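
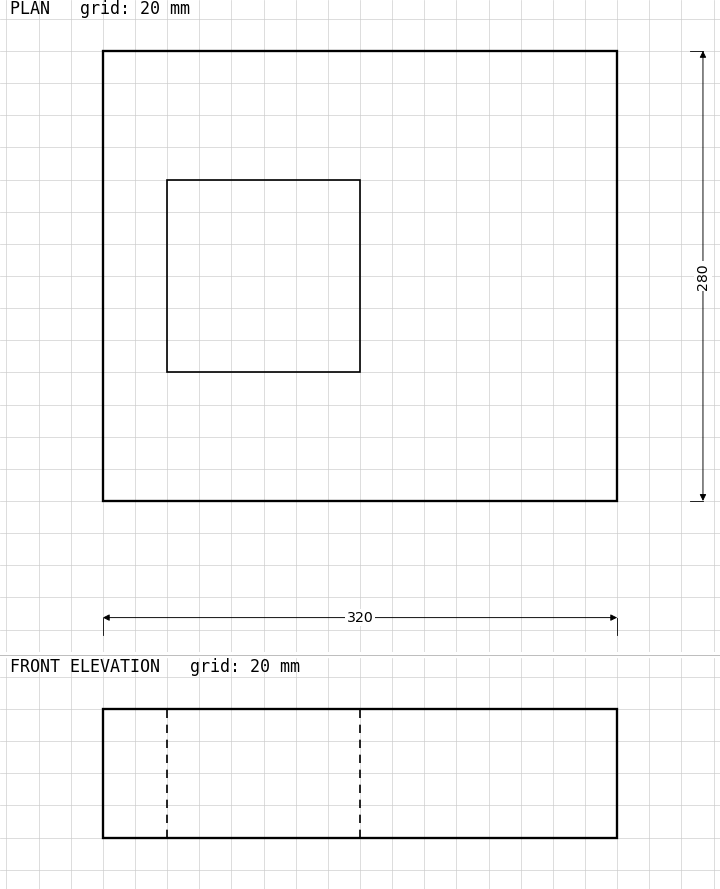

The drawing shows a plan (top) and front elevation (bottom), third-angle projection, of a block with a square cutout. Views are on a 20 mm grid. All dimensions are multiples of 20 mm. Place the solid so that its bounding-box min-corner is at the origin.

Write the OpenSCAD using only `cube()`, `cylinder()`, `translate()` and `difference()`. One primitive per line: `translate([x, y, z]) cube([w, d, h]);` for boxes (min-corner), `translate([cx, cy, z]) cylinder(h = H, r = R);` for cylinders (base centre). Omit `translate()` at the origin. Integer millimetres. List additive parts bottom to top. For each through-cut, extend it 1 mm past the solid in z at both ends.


difference() {
  cube([320, 280, 80]);
  translate([40, 80, -1]) cube([120, 120, 82]);
}


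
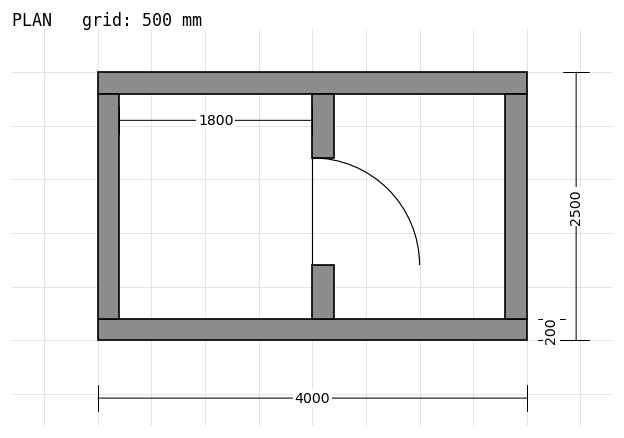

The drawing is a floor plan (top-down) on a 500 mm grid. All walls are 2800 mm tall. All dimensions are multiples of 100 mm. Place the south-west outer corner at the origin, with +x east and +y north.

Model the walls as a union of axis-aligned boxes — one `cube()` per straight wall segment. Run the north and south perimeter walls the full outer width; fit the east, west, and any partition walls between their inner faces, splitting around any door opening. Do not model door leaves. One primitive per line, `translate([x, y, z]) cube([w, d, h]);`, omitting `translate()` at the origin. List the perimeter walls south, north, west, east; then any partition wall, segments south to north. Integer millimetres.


cube([4000, 200, 2800]);
translate([0, 2300, 0]) cube([4000, 200, 2800]);
translate([0, 200, 0]) cube([200, 2100, 2800]);
translate([3800, 200, 0]) cube([200, 2100, 2800]);
translate([2000, 200, 0]) cube([200, 500, 2800]);
translate([2000, 1700, 0]) cube([200, 600, 2800]);


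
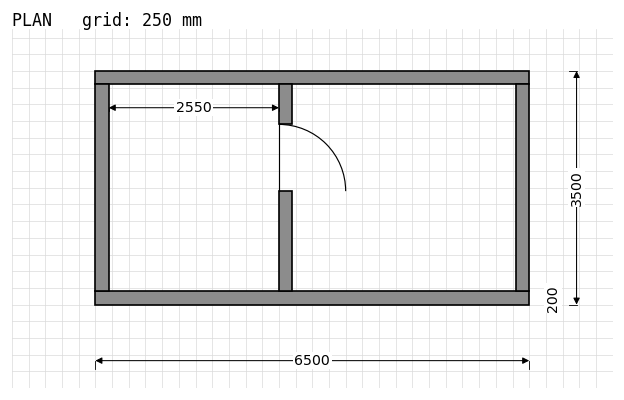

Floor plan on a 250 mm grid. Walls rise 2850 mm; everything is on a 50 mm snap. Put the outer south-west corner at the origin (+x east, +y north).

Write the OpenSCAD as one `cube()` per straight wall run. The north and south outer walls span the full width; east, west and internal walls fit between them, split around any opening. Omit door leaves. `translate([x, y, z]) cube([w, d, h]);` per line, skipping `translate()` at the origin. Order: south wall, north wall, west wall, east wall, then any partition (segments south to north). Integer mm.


cube([6500, 200, 2850]);
translate([0, 3300, 0]) cube([6500, 200, 2850]);
translate([0, 200, 0]) cube([200, 3100, 2850]);
translate([6300, 200, 0]) cube([200, 3100, 2850]);
translate([2750, 200, 0]) cube([200, 1500, 2850]);
translate([2750, 2700, 0]) cube([200, 600, 2850]);


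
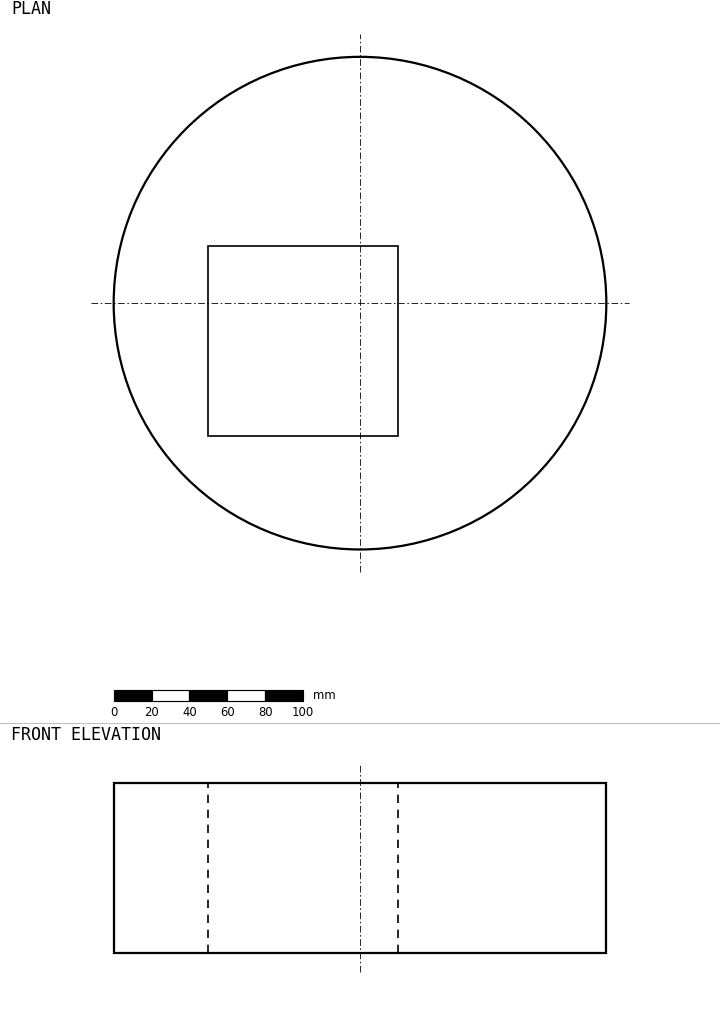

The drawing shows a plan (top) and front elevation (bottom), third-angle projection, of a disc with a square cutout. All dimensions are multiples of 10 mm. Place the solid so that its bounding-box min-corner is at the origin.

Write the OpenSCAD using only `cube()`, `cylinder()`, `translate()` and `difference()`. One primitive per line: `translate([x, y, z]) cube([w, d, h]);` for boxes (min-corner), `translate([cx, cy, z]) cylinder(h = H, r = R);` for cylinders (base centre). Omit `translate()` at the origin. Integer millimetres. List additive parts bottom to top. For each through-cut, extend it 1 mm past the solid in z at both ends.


difference() {
  translate([130, 130, 0]) cylinder(h = 90, r = 130);
  translate([50, 60, -1]) cube([100, 100, 92]);
}


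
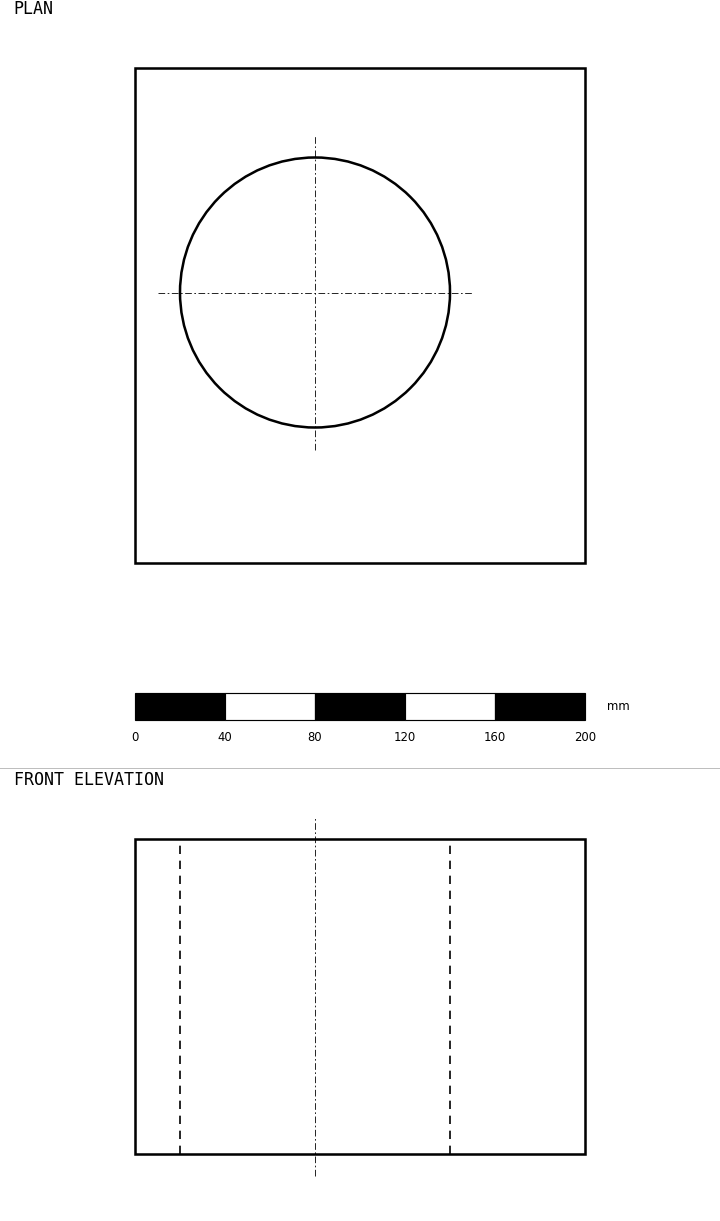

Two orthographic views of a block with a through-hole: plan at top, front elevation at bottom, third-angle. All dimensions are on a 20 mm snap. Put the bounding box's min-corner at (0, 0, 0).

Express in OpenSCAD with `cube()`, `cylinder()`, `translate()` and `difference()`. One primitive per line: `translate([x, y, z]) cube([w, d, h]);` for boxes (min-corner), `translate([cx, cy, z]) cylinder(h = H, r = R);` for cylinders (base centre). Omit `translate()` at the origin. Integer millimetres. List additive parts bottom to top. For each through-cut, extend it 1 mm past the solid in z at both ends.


difference() {
  cube([200, 220, 140]);
  translate([80, 120, -1]) cylinder(h = 142, r = 60);
}


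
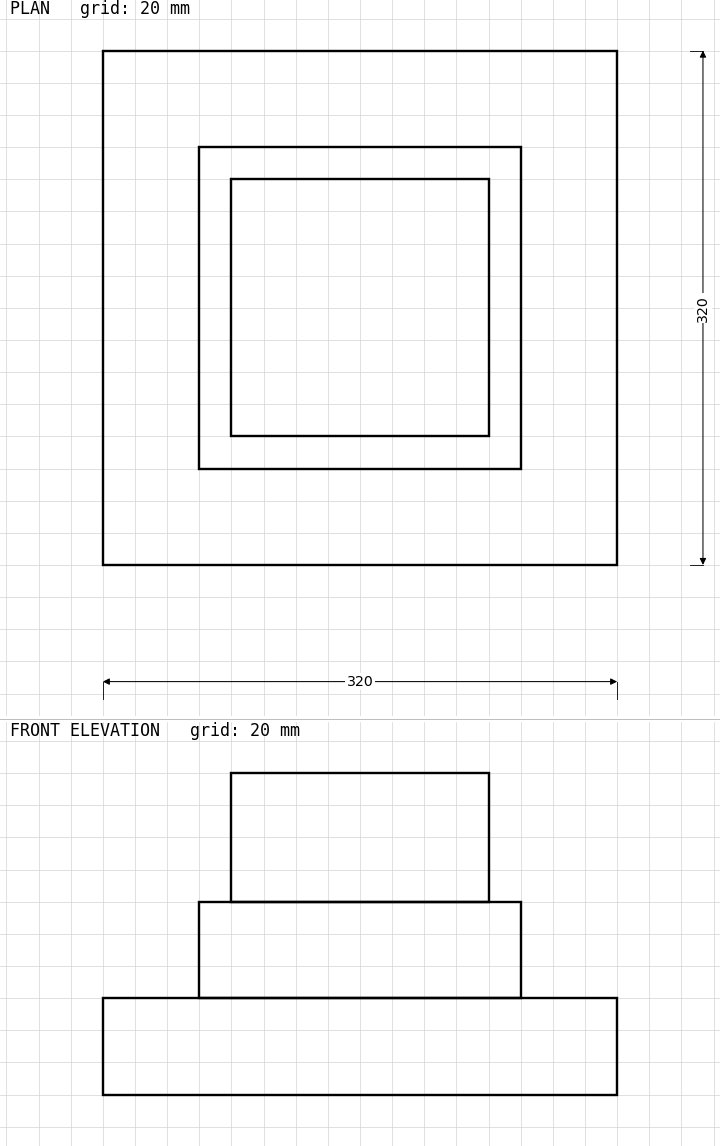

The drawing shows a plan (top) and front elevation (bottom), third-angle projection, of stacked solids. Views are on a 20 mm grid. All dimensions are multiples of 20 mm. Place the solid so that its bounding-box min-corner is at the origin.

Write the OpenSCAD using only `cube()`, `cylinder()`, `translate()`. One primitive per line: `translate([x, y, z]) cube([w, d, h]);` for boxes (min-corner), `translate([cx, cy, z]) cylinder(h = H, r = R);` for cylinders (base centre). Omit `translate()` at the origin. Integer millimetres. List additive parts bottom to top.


cube([320, 320, 60]);
translate([60, 60, 60]) cube([200, 200, 60]);
translate([80, 80, 120]) cube([160, 160, 80]);


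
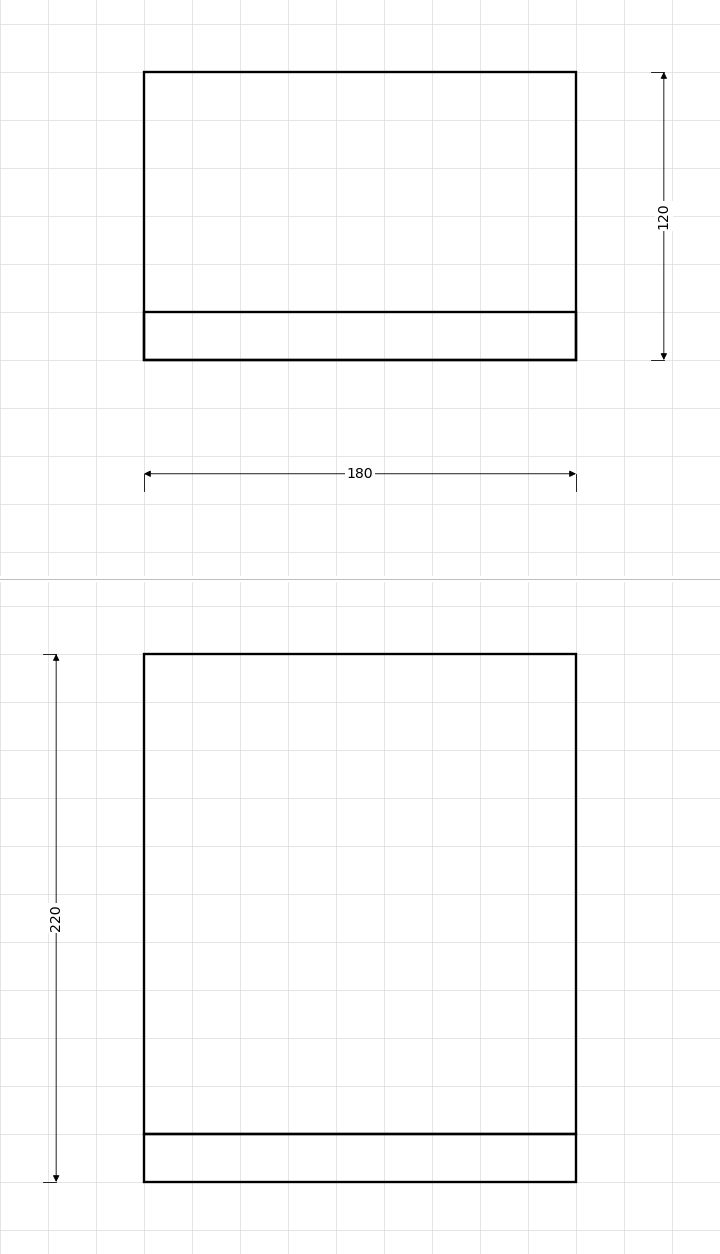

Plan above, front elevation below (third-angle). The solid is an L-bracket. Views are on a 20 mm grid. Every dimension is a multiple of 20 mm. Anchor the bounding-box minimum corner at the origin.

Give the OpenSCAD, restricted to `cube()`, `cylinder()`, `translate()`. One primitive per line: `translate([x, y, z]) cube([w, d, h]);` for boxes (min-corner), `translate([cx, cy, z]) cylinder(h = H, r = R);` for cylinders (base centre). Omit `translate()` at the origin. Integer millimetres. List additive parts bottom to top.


cube([180, 120, 20]);
translate([0, 0, 20]) cube([180, 20, 200]);


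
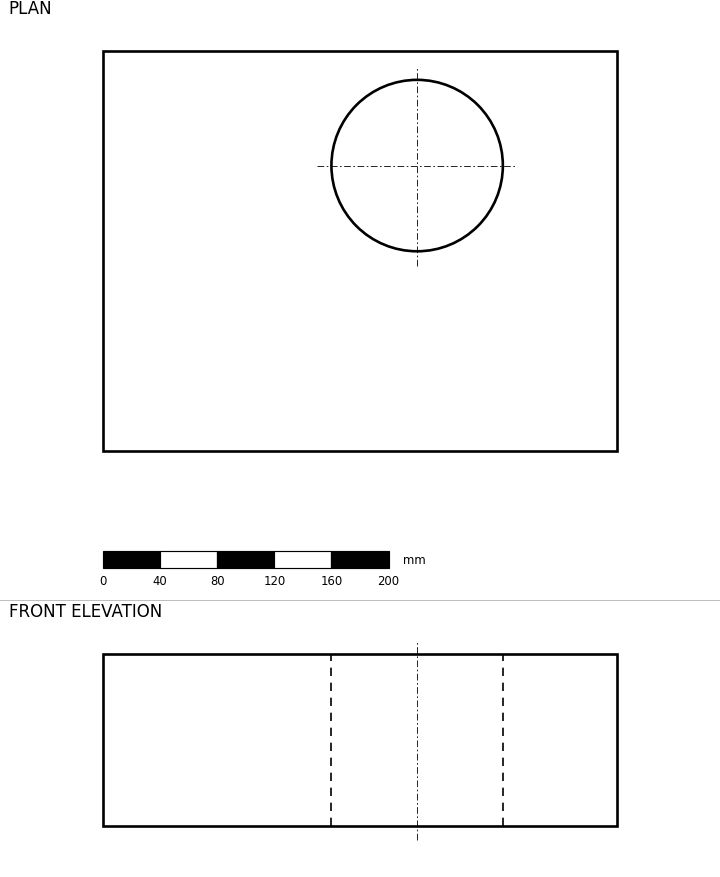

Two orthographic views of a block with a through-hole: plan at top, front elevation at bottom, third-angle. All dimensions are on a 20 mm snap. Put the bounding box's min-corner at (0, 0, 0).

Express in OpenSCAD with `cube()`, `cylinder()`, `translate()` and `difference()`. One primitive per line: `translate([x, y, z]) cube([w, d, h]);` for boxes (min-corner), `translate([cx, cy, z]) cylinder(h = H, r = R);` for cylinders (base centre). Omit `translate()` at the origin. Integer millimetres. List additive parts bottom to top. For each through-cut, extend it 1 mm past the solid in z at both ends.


difference() {
  cube([360, 280, 120]);
  translate([220, 200, -1]) cylinder(h = 122, r = 60);
}


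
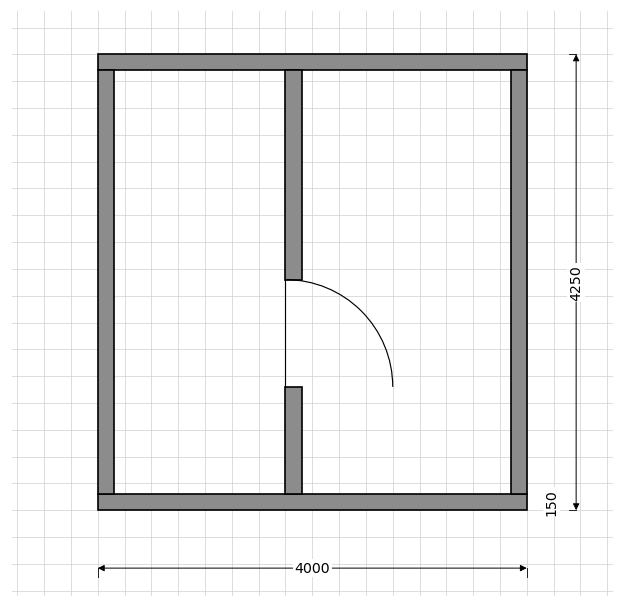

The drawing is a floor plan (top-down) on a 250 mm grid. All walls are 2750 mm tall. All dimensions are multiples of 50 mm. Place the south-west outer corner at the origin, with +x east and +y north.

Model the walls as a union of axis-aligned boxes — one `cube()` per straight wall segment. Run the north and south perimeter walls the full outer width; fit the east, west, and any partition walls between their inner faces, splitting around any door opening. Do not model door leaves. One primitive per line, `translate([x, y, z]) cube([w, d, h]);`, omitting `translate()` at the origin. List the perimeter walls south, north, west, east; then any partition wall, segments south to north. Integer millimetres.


cube([4000, 150, 2750]);
translate([0, 4100, 0]) cube([4000, 150, 2750]);
translate([0, 150, 0]) cube([150, 3950, 2750]);
translate([3850, 150, 0]) cube([150, 3950, 2750]);
translate([1750, 150, 0]) cube([150, 1000, 2750]);
translate([1750, 2150, 0]) cube([150, 1950, 2750]);


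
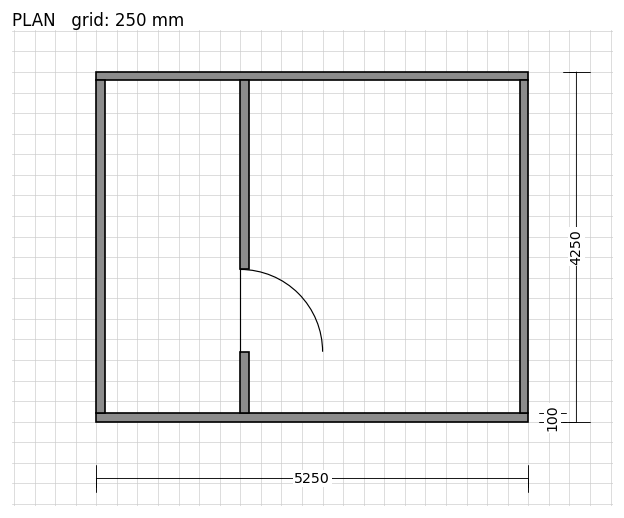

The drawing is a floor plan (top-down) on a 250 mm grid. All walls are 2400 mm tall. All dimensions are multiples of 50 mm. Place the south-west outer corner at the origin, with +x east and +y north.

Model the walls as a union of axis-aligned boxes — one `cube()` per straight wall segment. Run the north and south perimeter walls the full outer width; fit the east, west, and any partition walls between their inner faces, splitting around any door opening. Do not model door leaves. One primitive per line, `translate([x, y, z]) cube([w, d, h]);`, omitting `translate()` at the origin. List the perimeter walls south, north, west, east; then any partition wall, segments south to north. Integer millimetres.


cube([5250, 100, 2400]);
translate([0, 4150, 0]) cube([5250, 100, 2400]);
translate([0, 100, 0]) cube([100, 4050, 2400]);
translate([5150, 100, 0]) cube([100, 4050, 2400]);
translate([1750, 100, 0]) cube([100, 750, 2400]);
translate([1750, 1850, 0]) cube([100, 2300, 2400]);


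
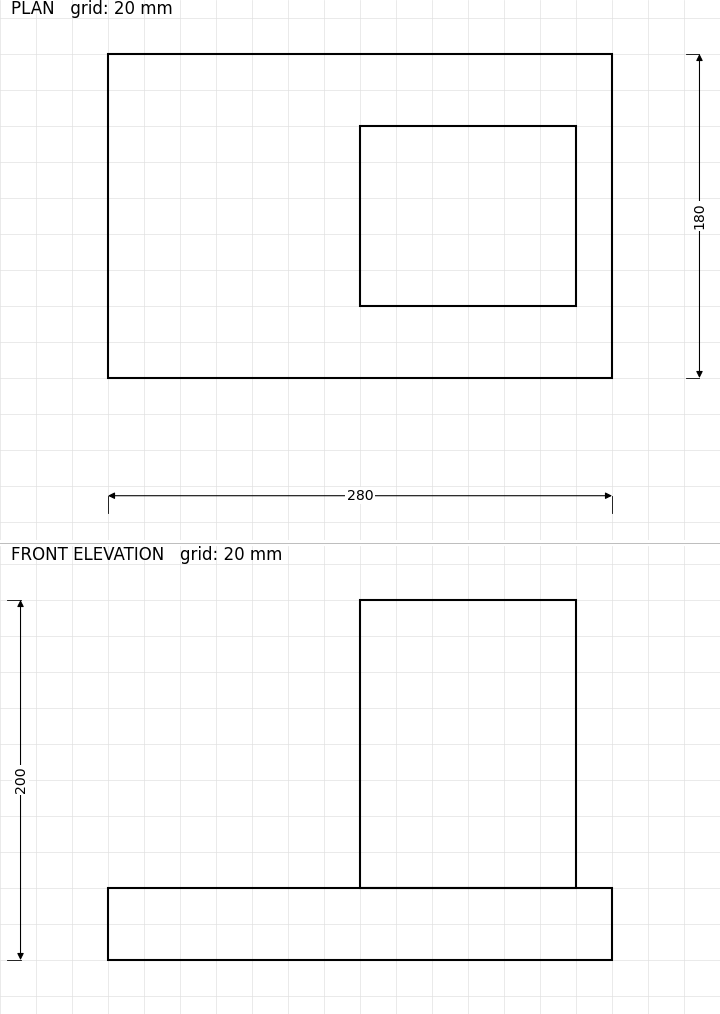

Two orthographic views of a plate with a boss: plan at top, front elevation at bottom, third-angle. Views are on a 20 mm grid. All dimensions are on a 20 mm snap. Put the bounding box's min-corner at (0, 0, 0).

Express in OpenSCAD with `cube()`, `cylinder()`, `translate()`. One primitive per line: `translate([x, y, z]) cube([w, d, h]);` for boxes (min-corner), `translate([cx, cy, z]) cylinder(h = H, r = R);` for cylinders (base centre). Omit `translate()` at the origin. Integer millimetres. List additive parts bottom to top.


cube([280, 180, 40]);
translate([140, 40, 40]) cube([120, 100, 160]);


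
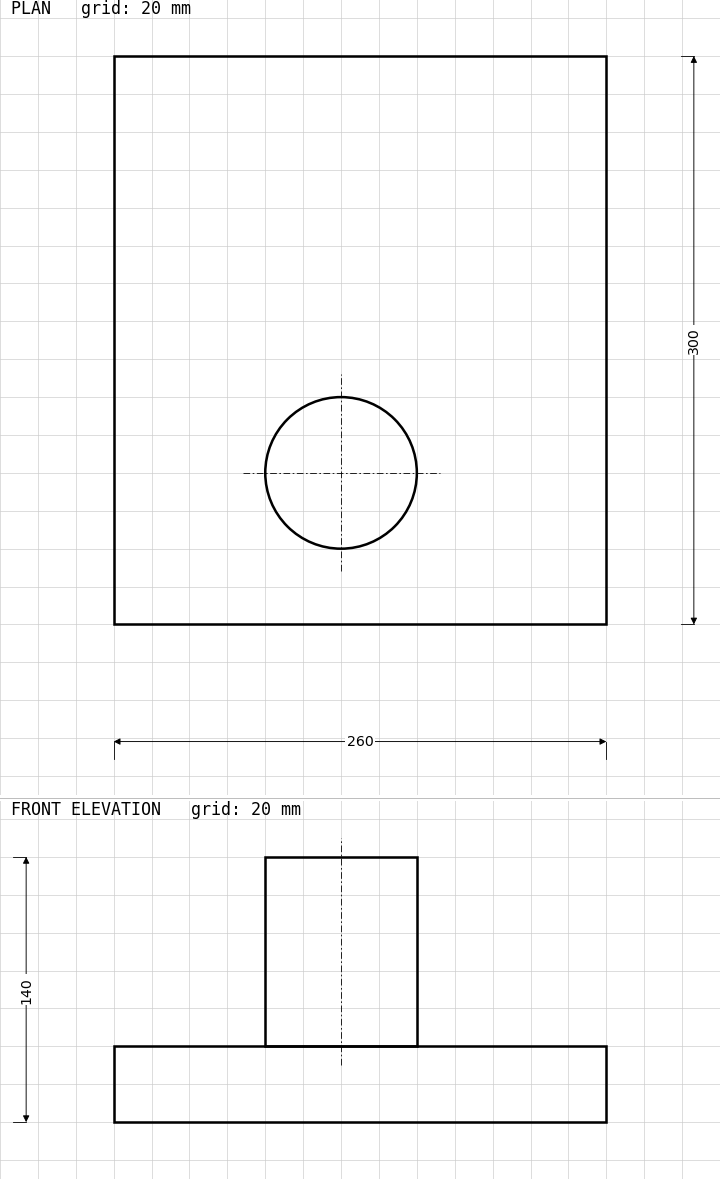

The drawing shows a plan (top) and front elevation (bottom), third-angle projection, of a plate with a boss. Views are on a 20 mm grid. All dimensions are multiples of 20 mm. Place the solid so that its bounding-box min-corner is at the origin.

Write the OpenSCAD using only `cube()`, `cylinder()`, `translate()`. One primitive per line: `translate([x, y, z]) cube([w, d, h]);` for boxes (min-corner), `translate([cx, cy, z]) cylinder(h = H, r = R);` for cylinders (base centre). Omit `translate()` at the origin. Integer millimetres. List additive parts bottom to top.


cube([260, 300, 40]);
translate([120, 80, 40]) cylinder(h = 100, r = 40);


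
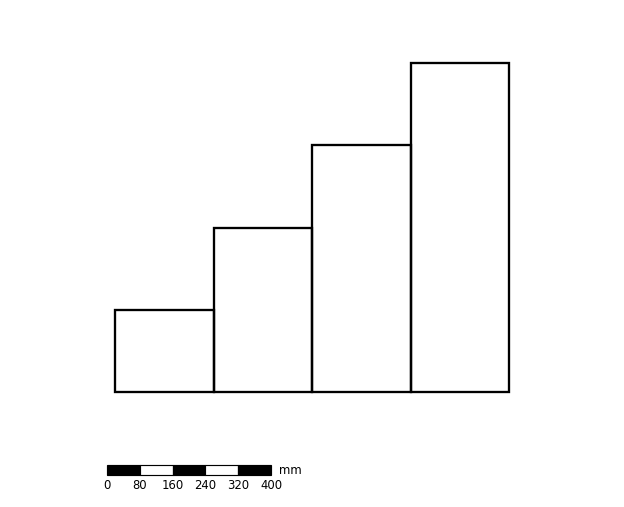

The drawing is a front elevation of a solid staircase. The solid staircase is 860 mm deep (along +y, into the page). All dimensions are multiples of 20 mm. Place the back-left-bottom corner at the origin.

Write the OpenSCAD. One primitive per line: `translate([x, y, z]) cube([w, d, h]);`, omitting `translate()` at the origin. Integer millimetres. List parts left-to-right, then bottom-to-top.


cube([240, 860, 200]);
translate([240, 0, 0]) cube([240, 860, 400]);
translate([480, 0, 0]) cube([240, 860, 600]);
translate([720, 0, 0]) cube([240, 860, 800]);


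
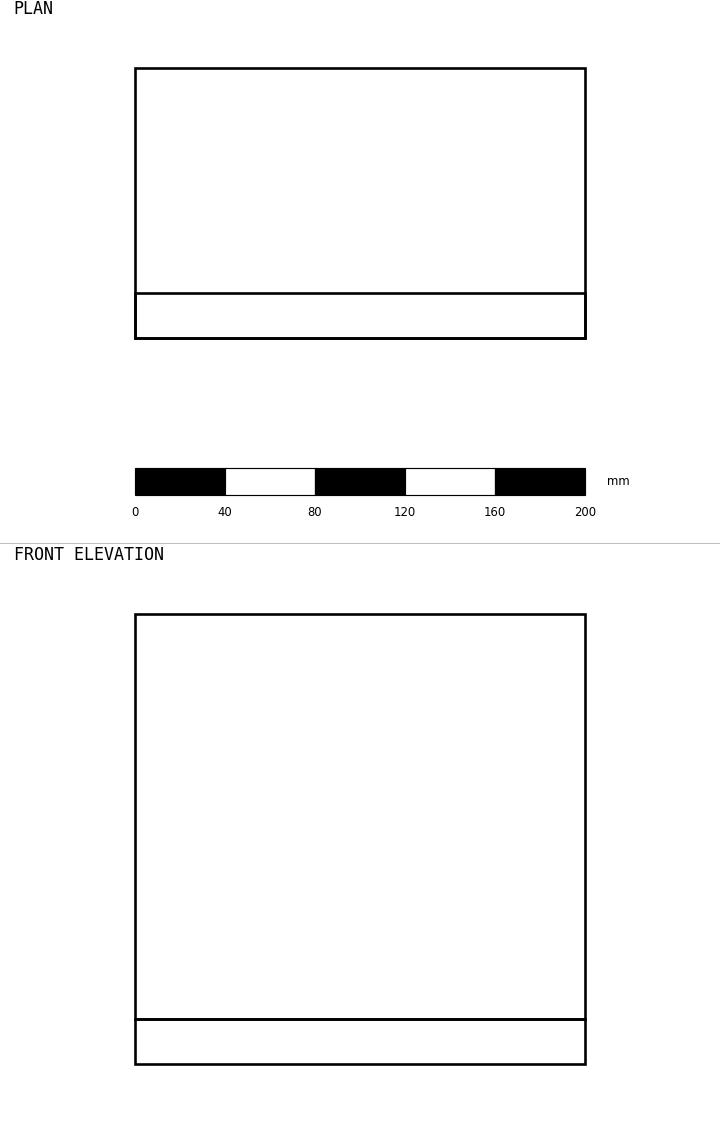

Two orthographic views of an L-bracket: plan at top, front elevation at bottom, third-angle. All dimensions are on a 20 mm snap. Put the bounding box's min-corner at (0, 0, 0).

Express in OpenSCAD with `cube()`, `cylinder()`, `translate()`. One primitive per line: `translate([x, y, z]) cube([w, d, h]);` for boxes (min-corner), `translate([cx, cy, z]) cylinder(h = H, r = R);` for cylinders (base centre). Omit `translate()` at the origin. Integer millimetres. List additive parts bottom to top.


cube([200, 120, 20]);
translate([0, 0, 20]) cube([200, 20, 180]);


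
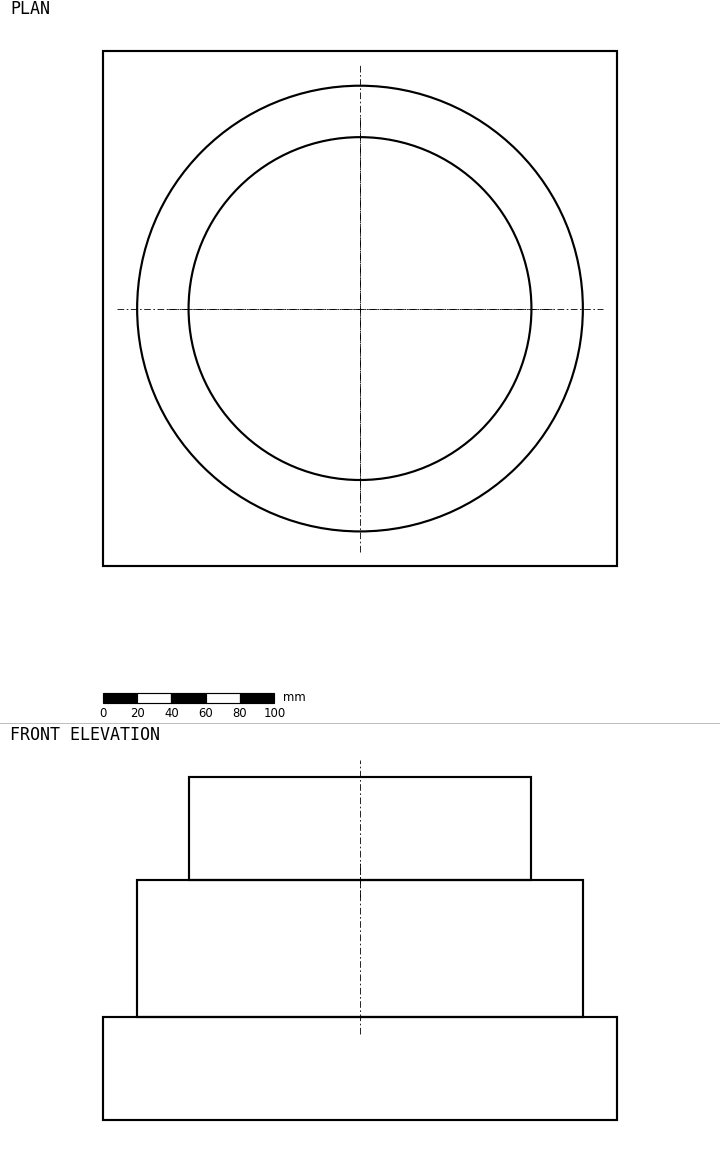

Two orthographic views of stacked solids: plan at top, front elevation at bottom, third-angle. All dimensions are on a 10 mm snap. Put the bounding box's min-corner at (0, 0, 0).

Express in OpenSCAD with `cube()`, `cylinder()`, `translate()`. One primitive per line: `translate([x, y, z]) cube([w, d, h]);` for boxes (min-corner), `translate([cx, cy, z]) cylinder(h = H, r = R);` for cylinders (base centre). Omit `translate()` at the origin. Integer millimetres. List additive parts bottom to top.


cube([300, 300, 60]);
translate([150, 150, 60]) cylinder(h = 80, r = 130);
translate([150, 150, 140]) cylinder(h = 60, r = 100);


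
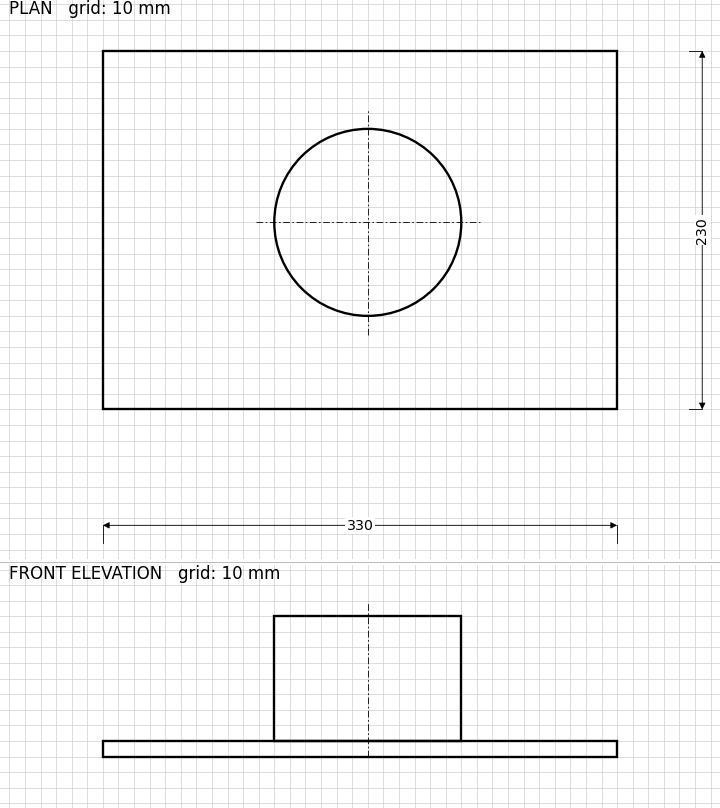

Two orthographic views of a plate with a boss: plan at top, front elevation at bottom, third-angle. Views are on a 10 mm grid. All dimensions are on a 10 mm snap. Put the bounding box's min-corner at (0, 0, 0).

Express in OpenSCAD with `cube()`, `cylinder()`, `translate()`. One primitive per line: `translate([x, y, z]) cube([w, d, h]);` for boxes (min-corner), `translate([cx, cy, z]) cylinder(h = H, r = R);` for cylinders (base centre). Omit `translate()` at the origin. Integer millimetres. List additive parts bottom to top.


cube([330, 230, 10]);
translate([170, 120, 10]) cylinder(h = 80, r = 60);


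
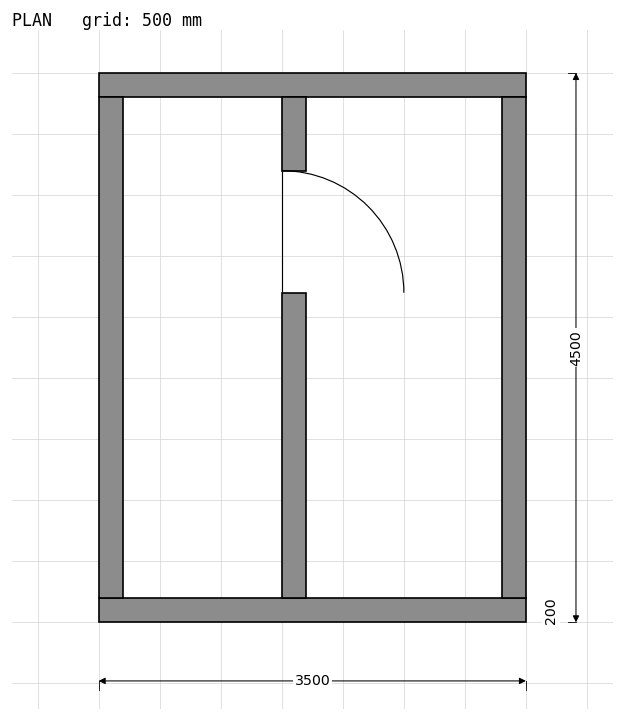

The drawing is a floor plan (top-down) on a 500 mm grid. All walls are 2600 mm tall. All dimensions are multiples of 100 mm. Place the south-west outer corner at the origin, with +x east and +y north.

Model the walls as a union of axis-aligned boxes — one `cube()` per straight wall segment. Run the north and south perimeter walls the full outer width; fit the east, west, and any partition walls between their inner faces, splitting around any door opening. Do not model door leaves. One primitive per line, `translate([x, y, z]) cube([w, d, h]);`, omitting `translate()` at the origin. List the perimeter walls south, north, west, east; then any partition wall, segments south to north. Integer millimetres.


cube([3500, 200, 2600]);
translate([0, 4300, 0]) cube([3500, 200, 2600]);
translate([0, 200, 0]) cube([200, 4100, 2600]);
translate([3300, 200, 0]) cube([200, 4100, 2600]);
translate([1500, 200, 0]) cube([200, 2500, 2600]);
translate([1500, 3700, 0]) cube([200, 600, 2600]);


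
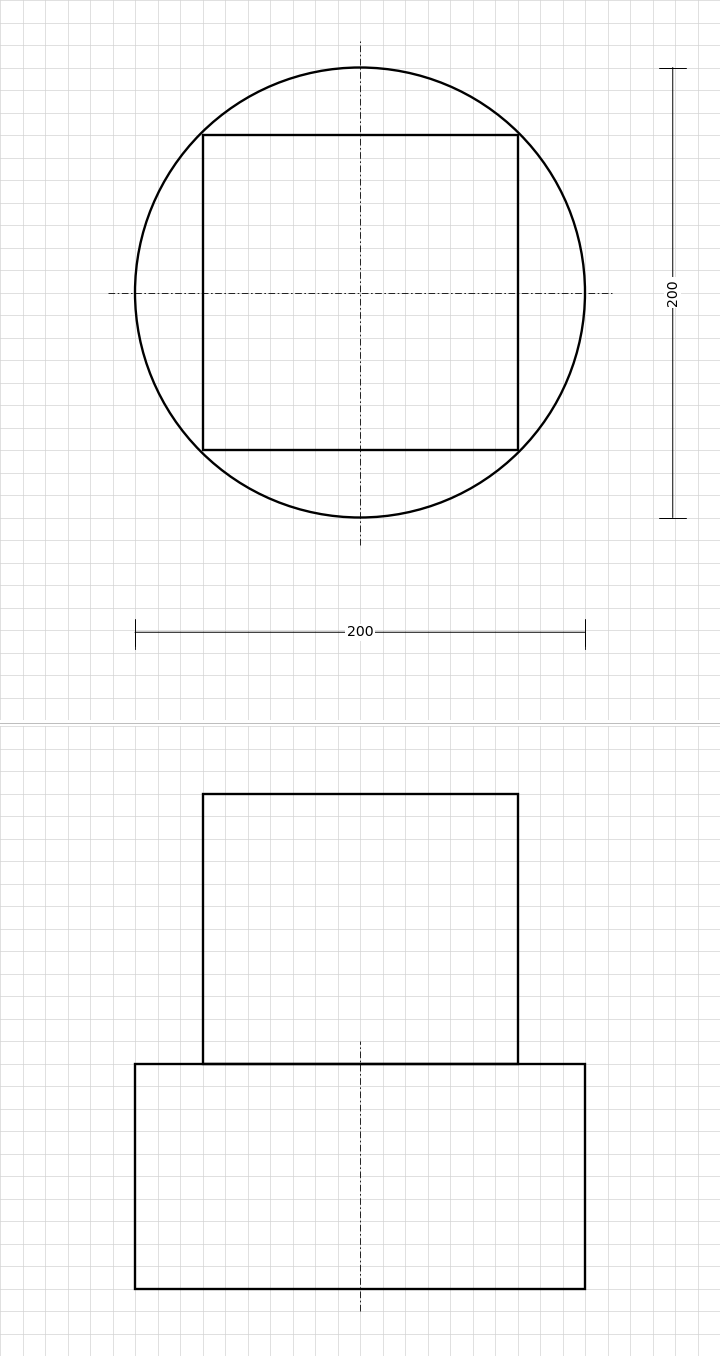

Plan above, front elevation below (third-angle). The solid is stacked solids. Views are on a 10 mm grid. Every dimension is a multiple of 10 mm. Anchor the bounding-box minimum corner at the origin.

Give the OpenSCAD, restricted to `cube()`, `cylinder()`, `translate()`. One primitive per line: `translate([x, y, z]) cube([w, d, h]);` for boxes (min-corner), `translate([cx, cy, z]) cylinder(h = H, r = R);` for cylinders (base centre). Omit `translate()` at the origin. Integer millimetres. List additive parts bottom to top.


translate([100, 100, 0]) cylinder(h = 100, r = 100);
translate([30, 30, 100]) cube([140, 140, 120]);


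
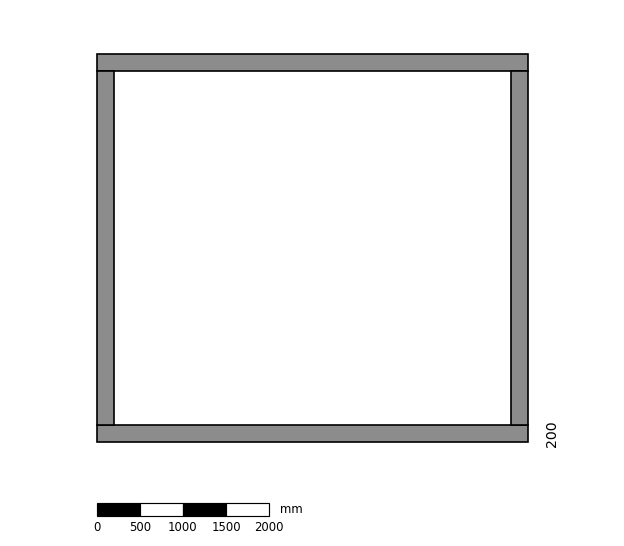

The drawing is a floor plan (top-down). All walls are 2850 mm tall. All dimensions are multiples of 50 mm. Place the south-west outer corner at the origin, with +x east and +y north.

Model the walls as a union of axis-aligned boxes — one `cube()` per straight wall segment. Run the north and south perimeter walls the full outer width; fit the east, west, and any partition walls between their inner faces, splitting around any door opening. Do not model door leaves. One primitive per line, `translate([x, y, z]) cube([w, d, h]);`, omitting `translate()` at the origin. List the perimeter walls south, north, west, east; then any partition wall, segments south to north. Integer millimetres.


cube([5000, 200, 2850]);
translate([0, 4300, 0]) cube([5000, 200, 2850]);
translate([0, 200, 0]) cube([200, 4100, 2850]);
translate([4800, 200, 0]) cube([200, 4100, 2850]);


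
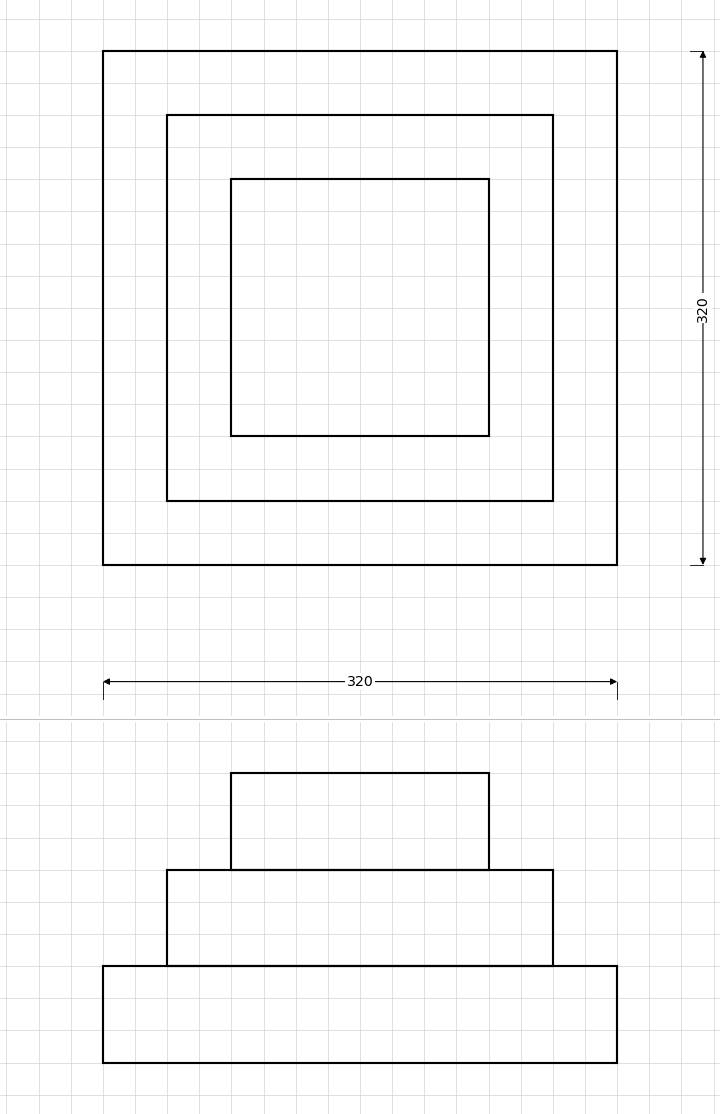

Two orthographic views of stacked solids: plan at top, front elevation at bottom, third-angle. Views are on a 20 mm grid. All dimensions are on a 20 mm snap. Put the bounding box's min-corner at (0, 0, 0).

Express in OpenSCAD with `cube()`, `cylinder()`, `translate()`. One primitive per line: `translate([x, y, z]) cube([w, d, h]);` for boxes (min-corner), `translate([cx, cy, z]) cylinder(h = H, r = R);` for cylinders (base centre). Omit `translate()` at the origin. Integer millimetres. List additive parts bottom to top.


cube([320, 320, 60]);
translate([40, 40, 60]) cube([240, 240, 60]);
translate([80, 80, 120]) cube([160, 160, 60]);


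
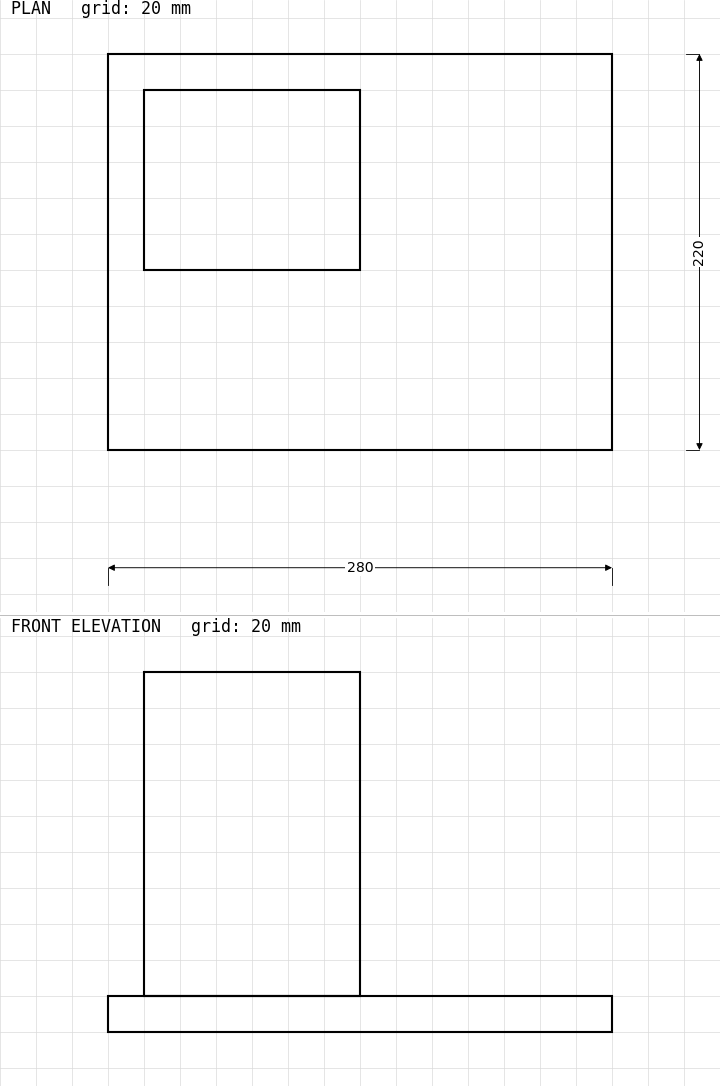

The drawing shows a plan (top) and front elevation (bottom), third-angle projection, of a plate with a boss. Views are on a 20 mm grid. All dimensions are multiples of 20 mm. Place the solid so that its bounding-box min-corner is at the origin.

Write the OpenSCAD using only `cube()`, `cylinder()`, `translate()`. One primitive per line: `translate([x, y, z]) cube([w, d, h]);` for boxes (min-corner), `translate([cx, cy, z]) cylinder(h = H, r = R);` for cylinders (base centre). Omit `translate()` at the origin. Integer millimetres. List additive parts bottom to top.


cube([280, 220, 20]);
translate([20, 100, 20]) cube([120, 100, 180]);


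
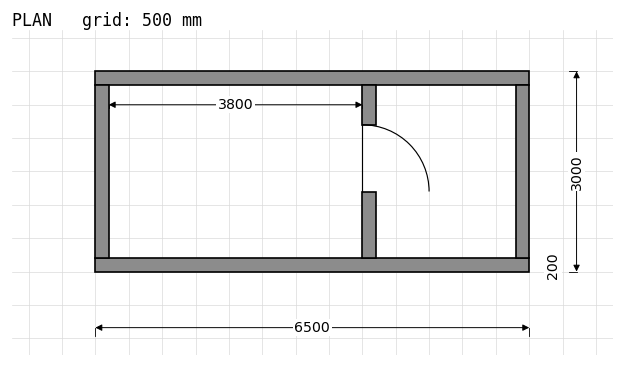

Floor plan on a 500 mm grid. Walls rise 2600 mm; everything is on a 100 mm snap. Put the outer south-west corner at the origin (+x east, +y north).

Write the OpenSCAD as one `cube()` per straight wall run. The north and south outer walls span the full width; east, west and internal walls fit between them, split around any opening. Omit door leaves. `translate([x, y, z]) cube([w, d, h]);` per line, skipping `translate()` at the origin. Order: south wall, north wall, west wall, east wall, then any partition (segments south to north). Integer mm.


cube([6500, 200, 2600]);
translate([0, 2800, 0]) cube([6500, 200, 2600]);
translate([0, 200, 0]) cube([200, 2600, 2600]);
translate([6300, 200, 0]) cube([200, 2600, 2600]);
translate([4000, 200, 0]) cube([200, 1000, 2600]);
translate([4000, 2200, 0]) cube([200, 600, 2600]);


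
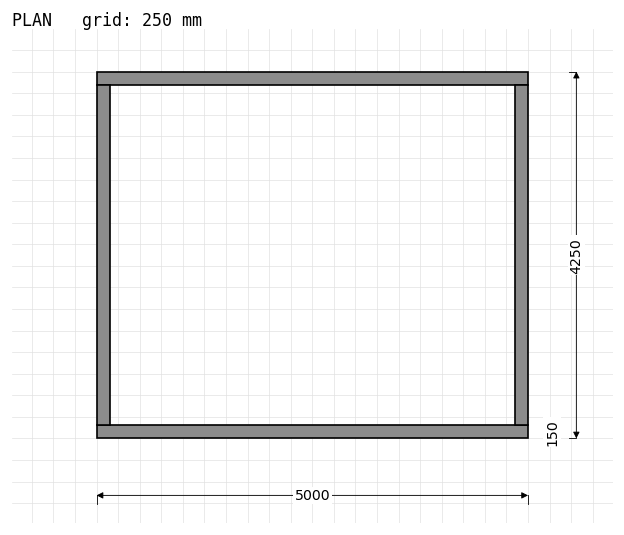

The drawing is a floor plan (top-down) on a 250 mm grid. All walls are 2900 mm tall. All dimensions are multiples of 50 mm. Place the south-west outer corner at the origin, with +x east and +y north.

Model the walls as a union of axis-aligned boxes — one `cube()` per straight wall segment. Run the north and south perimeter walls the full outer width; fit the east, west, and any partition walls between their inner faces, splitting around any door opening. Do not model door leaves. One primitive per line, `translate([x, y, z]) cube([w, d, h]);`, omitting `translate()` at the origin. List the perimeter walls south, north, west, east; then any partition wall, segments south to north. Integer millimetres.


cube([5000, 150, 2900]);
translate([0, 4100, 0]) cube([5000, 150, 2900]);
translate([0, 150, 0]) cube([150, 3950, 2900]);
translate([4850, 150, 0]) cube([150, 3950, 2900]);


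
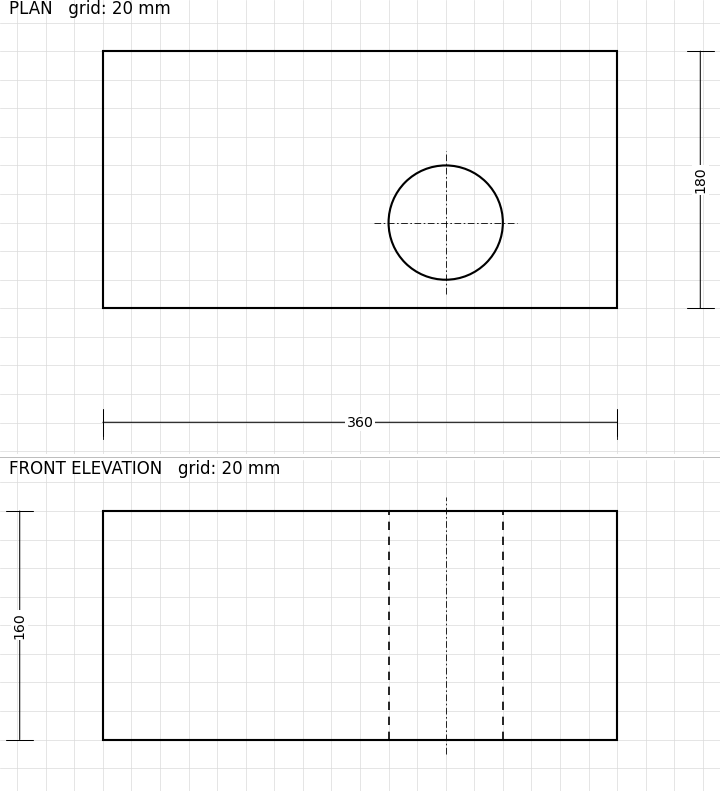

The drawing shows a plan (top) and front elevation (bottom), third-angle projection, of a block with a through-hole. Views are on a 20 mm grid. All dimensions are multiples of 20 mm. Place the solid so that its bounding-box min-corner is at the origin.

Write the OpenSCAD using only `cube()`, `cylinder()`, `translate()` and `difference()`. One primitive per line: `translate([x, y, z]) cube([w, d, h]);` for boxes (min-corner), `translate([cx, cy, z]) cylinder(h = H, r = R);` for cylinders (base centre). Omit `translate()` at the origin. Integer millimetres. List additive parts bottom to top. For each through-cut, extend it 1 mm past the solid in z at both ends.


difference() {
  cube([360, 180, 160]);
  translate([240, 60, -1]) cylinder(h = 162, r = 40);
}


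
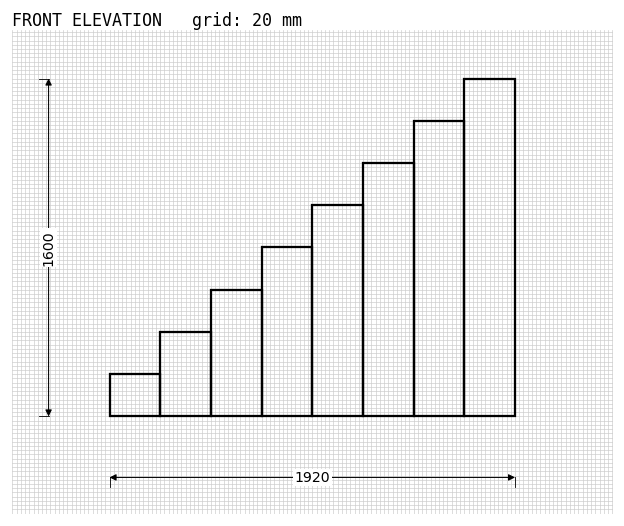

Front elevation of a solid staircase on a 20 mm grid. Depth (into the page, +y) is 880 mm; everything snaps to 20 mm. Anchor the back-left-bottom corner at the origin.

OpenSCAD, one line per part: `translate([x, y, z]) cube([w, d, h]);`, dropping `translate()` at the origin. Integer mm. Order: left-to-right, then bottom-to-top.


cube([240, 880, 200]);
translate([240, 0, 0]) cube([240, 880, 400]);
translate([480, 0, 0]) cube([240, 880, 600]);
translate([720, 0, 0]) cube([240, 880, 800]);
translate([960, 0, 0]) cube([240, 880, 1000]);
translate([1200, 0, 0]) cube([240, 880, 1200]);
translate([1440, 0, 0]) cube([240, 880, 1400]);
translate([1680, 0, 0]) cube([240, 880, 1600]);


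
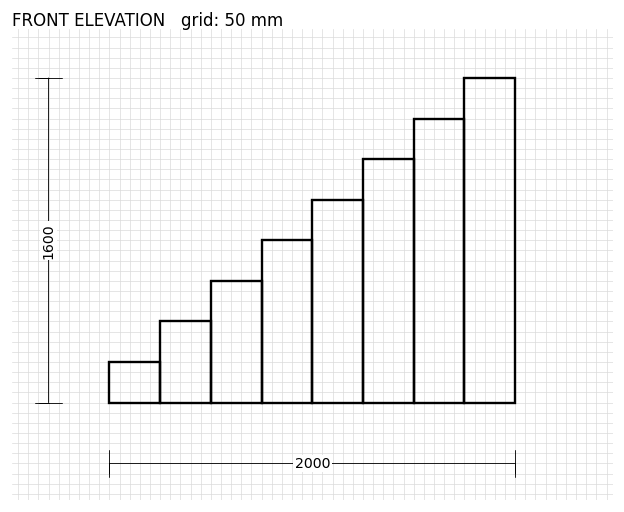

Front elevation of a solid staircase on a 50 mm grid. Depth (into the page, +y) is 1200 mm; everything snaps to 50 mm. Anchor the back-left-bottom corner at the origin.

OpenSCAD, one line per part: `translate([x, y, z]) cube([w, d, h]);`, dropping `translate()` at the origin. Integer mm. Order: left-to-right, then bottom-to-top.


cube([250, 1200, 200]);
translate([250, 0, 0]) cube([250, 1200, 400]);
translate([500, 0, 0]) cube([250, 1200, 600]);
translate([750, 0, 0]) cube([250, 1200, 800]);
translate([1000, 0, 0]) cube([250, 1200, 1000]);
translate([1250, 0, 0]) cube([250, 1200, 1200]);
translate([1500, 0, 0]) cube([250, 1200, 1400]);
translate([1750, 0, 0]) cube([250, 1200, 1600]);


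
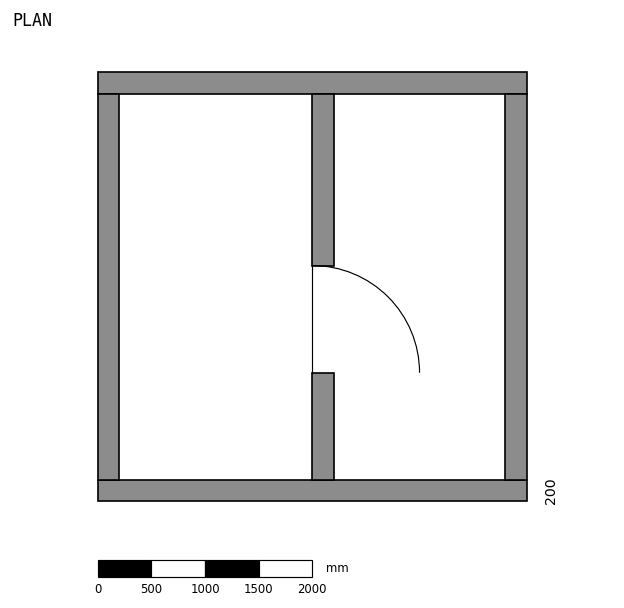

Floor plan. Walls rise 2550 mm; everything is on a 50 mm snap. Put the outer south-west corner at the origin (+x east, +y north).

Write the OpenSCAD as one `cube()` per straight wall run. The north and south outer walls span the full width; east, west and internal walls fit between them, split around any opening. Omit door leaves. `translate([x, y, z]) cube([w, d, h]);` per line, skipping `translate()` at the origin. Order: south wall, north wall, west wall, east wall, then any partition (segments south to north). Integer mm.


cube([4000, 200, 2550]);
translate([0, 3800, 0]) cube([4000, 200, 2550]);
translate([0, 200, 0]) cube([200, 3600, 2550]);
translate([3800, 200, 0]) cube([200, 3600, 2550]);
translate([2000, 200, 0]) cube([200, 1000, 2550]);
translate([2000, 2200, 0]) cube([200, 1600, 2550]);


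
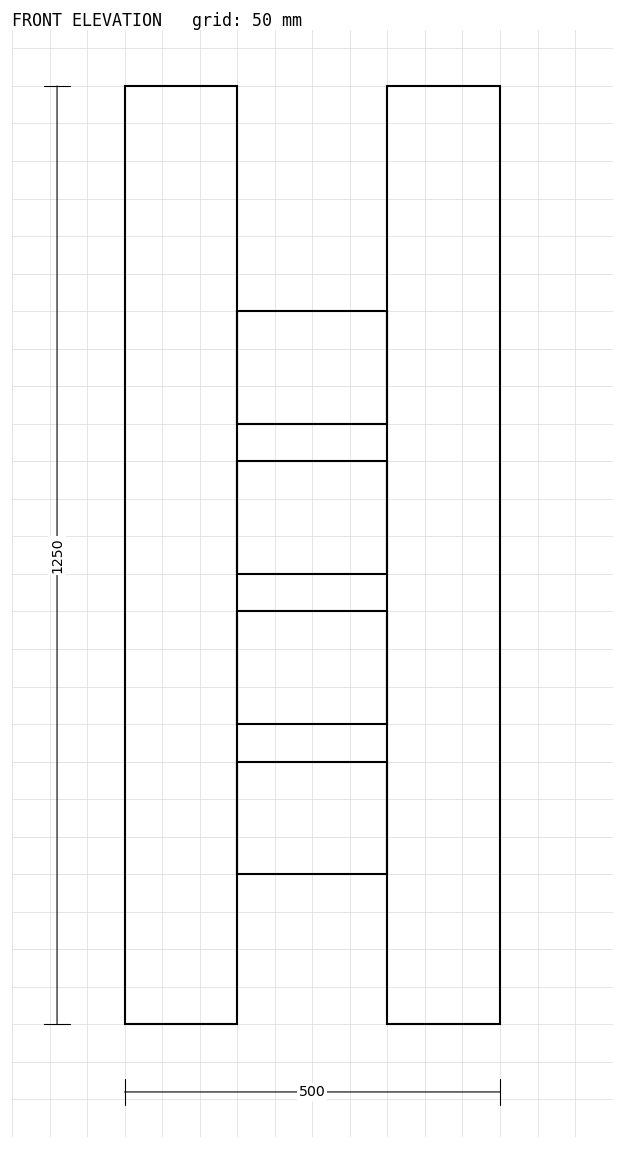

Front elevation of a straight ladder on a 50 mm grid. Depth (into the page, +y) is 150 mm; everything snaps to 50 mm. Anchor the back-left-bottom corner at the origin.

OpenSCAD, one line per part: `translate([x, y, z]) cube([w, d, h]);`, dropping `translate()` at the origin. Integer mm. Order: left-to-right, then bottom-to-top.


cube([150, 150, 1250]);
translate([150, 0, 200]) cube([200, 150, 150]);
translate([150, 0, 400]) cube([200, 150, 150]);
translate([150, 0, 600]) cube([200, 150, 150]);
translate([150, 0, 800]) cube([200, 150, 150]);
translate([350, 0, 0]) cube([150, 150, 1250]);


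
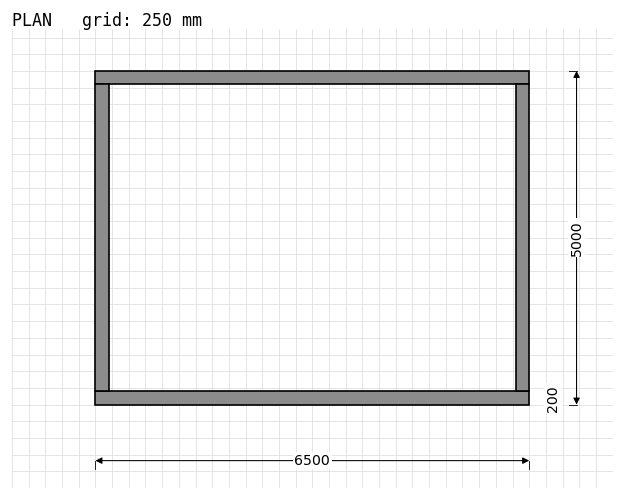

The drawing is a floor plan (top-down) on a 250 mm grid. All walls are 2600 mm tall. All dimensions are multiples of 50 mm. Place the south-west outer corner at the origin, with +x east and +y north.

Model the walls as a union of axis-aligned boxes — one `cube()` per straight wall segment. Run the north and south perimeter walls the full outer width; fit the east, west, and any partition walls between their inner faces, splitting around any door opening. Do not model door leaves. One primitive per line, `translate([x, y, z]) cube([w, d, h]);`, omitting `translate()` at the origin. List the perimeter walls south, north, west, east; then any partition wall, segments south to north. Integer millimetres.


cube([6500, 200, 2600]);
translate([0, 4800, 0]) cube([6500, 200, 2600]);
translate([0, 200, 0]) cube([200, 4600, 2600]);
translate([6300, 200, 0]) cube([200, 4600, 2600]);


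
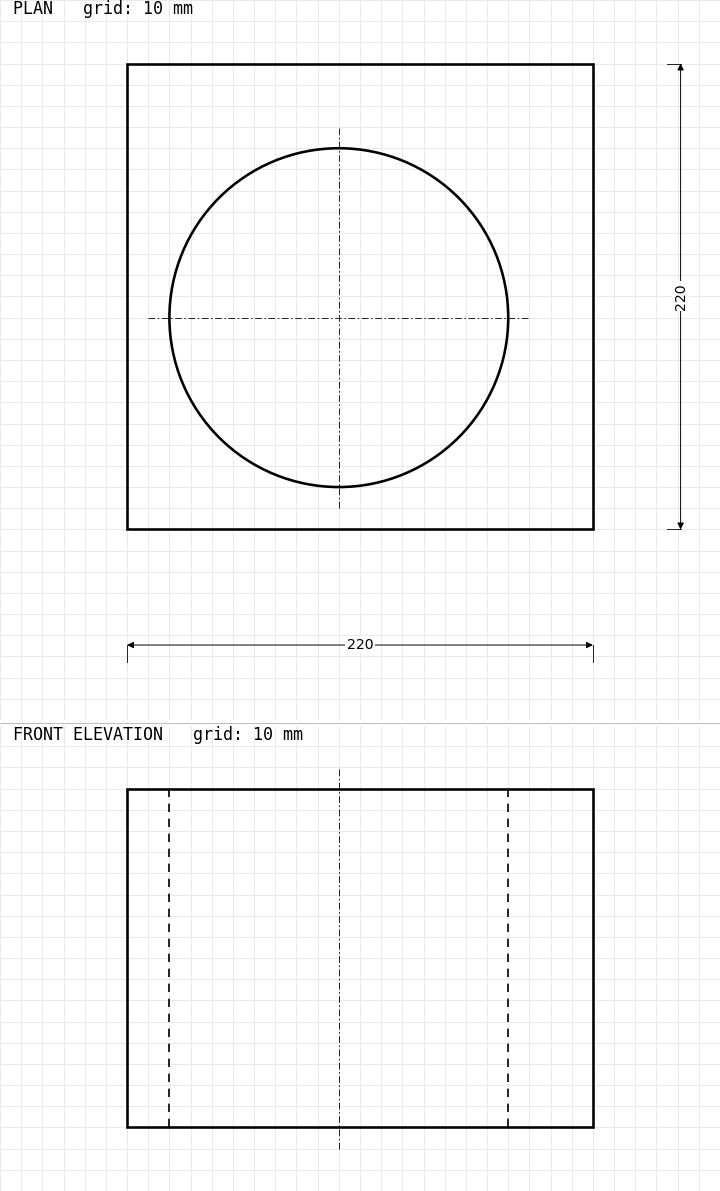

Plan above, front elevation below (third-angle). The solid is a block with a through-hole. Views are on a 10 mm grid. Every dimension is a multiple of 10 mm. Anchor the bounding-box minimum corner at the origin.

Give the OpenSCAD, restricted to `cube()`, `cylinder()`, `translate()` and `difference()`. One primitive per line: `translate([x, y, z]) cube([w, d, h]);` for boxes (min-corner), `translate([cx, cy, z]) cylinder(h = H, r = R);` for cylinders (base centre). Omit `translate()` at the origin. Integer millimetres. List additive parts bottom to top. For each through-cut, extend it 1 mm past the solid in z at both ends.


difference() {
  cube([220, 220, 160]);
  translate([100, 100, -1]) cylinder(h = 162, r = 80);
}


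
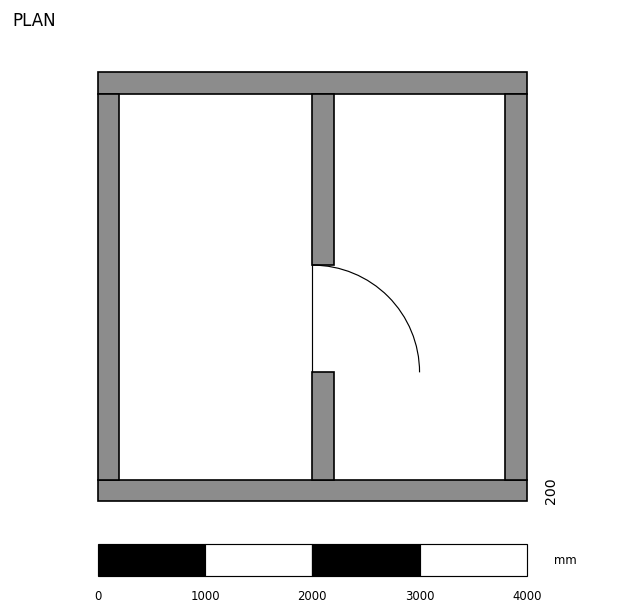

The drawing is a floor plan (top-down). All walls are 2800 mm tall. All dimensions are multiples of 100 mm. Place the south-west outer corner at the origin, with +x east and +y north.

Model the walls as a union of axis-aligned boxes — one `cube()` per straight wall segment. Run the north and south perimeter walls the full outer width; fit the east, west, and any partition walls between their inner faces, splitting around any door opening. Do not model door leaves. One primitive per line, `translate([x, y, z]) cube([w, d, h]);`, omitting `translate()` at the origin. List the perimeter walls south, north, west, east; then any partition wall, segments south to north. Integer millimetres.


cube([4000, 200, 2800]);
translate([0, 3800, 0]) cube([4000, 200, 2800]);
translate([0, 200, 0]) cube([200, 3600, 2800]);
translate([3800, 200, 0]) cube([200, 3600, 2800]);
translate([2000, 200, 0]) cube([200, 1000, 2800]);
translate([2000, 2200, 0]) cube([200, 1600, 2800]);


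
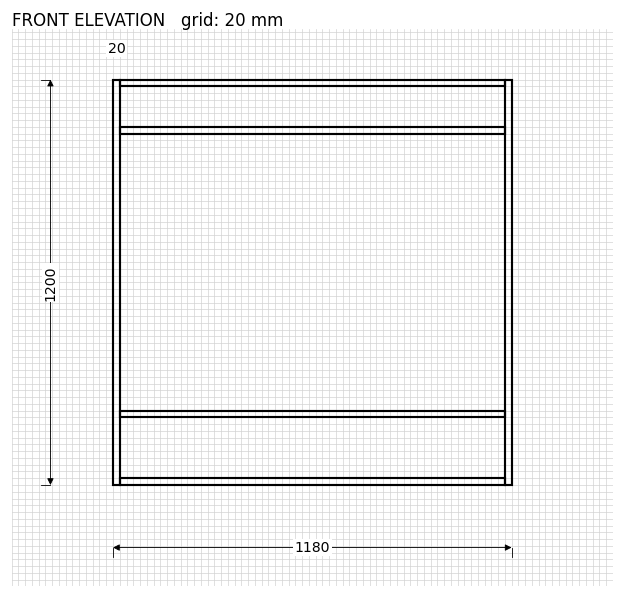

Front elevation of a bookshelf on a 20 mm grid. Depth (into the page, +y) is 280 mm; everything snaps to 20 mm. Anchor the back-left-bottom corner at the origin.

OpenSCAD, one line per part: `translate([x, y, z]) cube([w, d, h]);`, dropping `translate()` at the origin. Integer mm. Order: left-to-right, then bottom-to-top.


cube([20, 280, 1200]);
translate([20, 0, 0]) cube([1140, 280, 20]);
translate([20, 0, 200]) cube([1140, 280, 20]);
translate([20, 0, 1040]) cube([1140, 280, 20]);
translate([20, 0, 1180]) cube([1140, 280, 20]);
translate([1160, 0, 0]) cube([20, 280, 1200]);


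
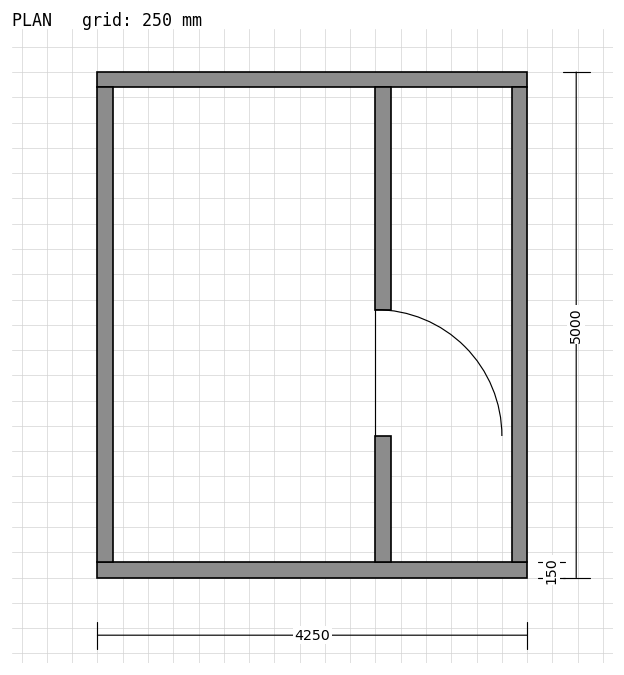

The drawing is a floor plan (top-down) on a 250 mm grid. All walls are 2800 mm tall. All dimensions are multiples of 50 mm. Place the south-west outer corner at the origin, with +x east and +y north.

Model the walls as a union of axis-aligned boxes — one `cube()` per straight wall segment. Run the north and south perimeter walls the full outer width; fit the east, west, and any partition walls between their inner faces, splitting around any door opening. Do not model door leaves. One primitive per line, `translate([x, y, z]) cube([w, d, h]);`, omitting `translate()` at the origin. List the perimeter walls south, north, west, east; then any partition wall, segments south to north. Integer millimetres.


cube([4250, 150, 2800]);
translate([0, 4850, 0]) cube([4250, 150, 2800]);
translate([0, 150, 0]) cube([150, 4700, 2800]);
translate([4100, 150, 0]) cube([150, 4700, 2800]);
translate([2750, 150, 0]) cube([150, 1250, 2800]);
translate([2750, 2650, 0]) cube([150, 2200, 2800]);


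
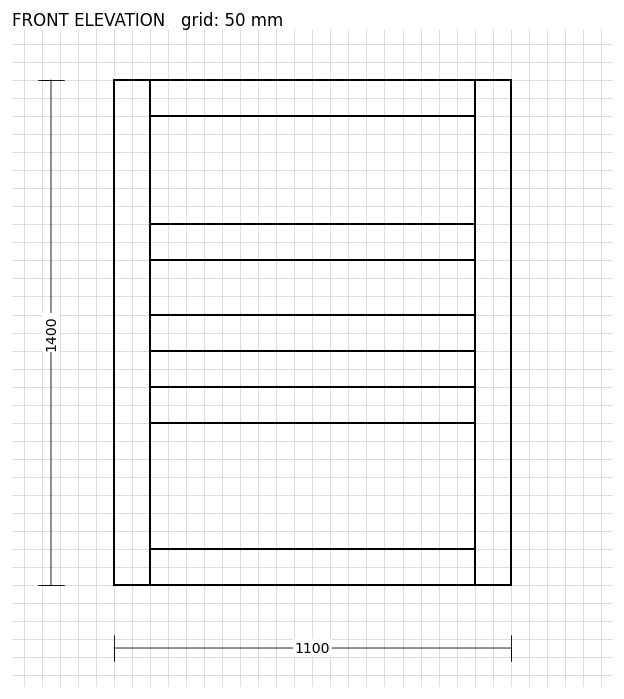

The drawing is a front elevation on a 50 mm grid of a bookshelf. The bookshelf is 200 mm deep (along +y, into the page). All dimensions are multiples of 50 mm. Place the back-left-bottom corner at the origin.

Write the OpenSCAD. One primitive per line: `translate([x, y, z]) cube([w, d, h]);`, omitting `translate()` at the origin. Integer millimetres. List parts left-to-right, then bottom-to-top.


cube([100, 200, 1400]);
translate([100, 0, 0]) cube([900, 200, 100]);
translate([100, 0, 450]) cube([900, 200, 100]);
translate([100, 0, 650]) cube([900, 200, 100]);
translate([100, 0, 900]) cube([900, 200, 100]);
translate([100, 0, 1300]) cube([900, 200, 100]);
translate([1000, 0, 0]) cube([100, 200, 1400]);


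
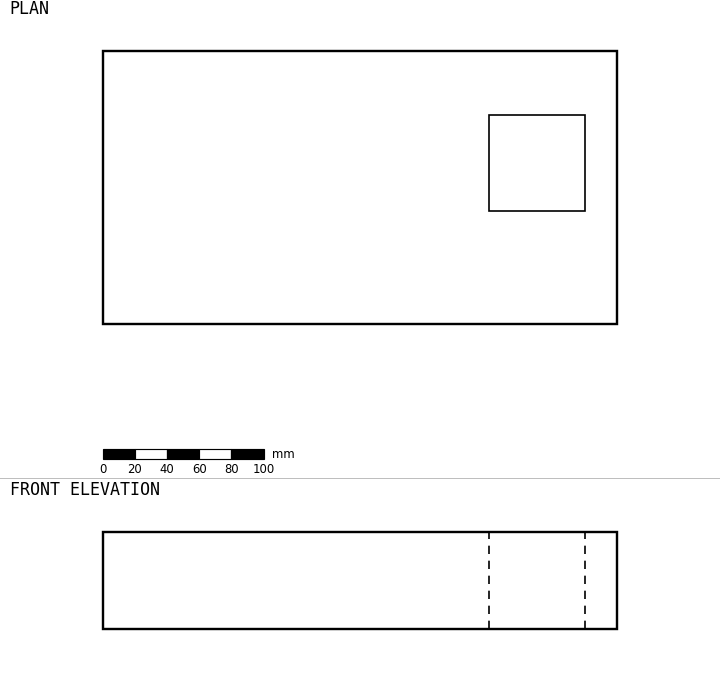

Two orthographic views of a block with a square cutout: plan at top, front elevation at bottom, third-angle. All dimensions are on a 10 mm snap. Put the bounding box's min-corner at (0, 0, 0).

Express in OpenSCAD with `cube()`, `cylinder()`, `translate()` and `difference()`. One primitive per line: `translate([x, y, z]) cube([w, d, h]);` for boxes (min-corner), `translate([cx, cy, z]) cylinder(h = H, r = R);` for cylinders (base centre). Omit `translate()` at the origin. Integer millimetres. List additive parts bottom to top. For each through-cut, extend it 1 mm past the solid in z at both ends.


difference() {
  cube([320, 170, 60]);
  translate([240, 70, -1]) cube([60, 60, 62]);
}


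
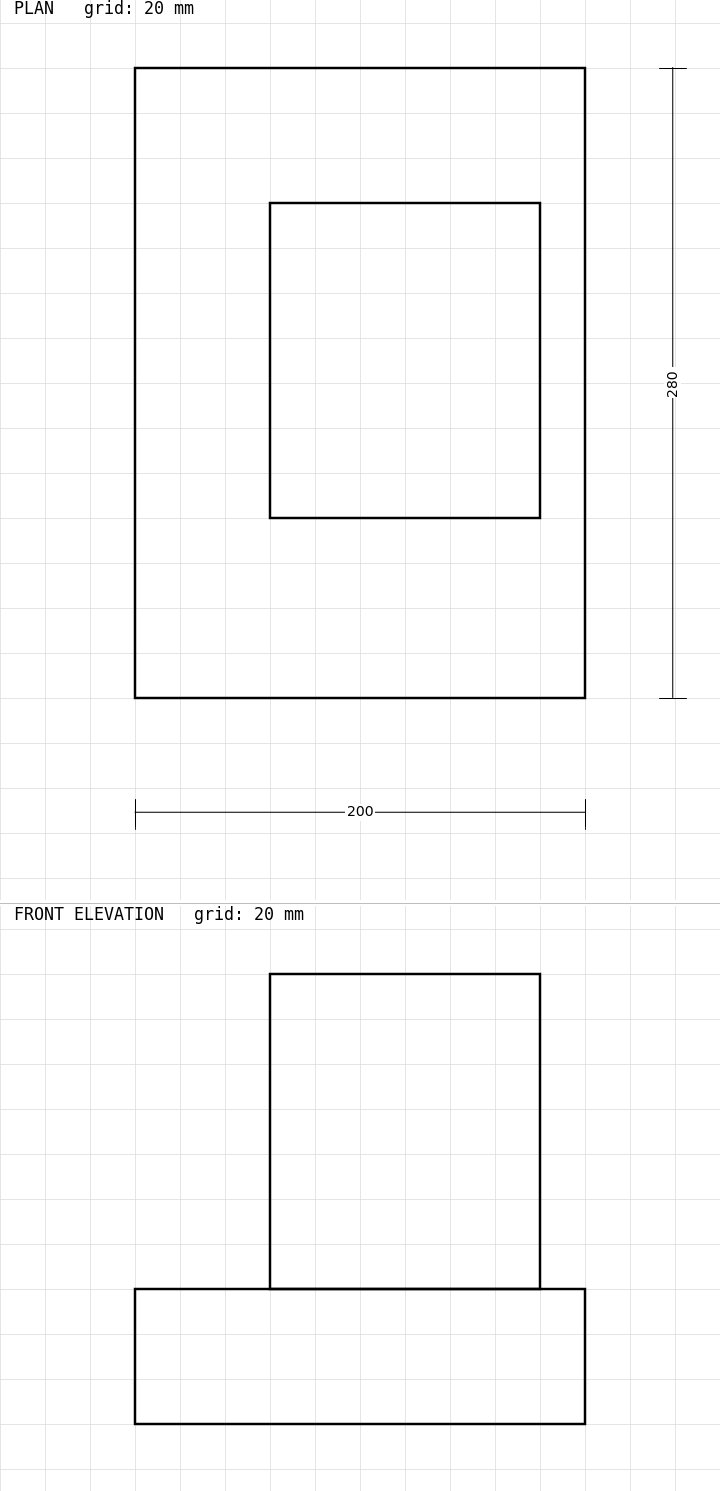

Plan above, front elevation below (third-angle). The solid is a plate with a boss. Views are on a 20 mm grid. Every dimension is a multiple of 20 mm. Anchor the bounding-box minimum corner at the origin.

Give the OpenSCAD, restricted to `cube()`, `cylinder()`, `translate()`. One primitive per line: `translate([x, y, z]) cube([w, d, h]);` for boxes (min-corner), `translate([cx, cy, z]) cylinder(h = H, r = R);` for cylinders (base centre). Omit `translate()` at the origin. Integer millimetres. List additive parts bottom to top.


cube([200, 280, 60]);
translate([60, 80, 60]) cube([120, 140, 140]);


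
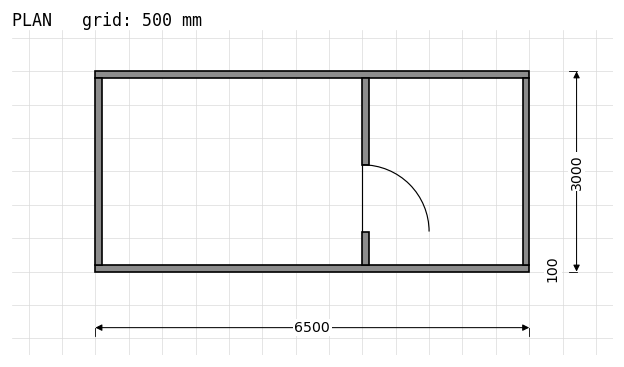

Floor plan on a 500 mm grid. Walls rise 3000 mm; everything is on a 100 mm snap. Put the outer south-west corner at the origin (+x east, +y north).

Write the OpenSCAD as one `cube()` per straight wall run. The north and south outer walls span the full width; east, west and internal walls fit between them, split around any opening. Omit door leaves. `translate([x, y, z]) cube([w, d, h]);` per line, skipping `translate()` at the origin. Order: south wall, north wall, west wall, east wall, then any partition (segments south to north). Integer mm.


cube([6500, 100, 3000]);
translate([0, 2900, 0]) cube([6500, 100, 3000]);
translate([0, 100, 0]) cube([100, 2800, 3000]);
translate([6400, 100, 0]) cube([100, 2800, 3000]);
translate([4000, 100, 0]) cube([100, 500, 3000]);
translate([4000, 1600, 0]) cube([100, 1300, 3000]);


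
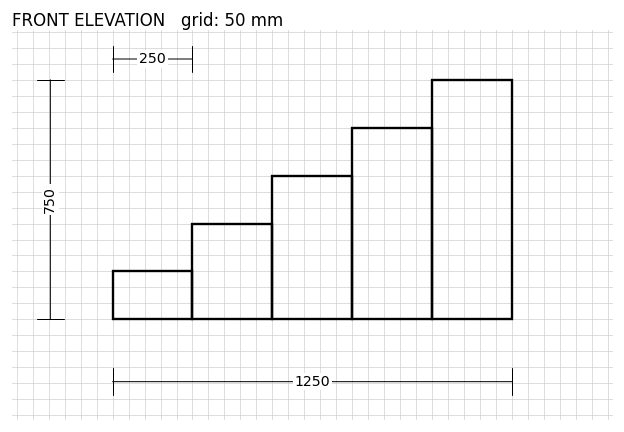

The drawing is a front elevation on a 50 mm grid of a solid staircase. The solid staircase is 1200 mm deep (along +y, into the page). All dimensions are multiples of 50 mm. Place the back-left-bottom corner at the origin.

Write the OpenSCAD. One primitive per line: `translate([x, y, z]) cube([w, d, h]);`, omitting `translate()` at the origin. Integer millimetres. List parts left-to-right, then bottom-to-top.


cube([250, 1200, 150]);
translate([250, 0, 0]) cube([250, 1200, 300]);
translate([500, 0, 0]) cube([250, 1200, 450]);
translate([750, 0, 0]) cube([250, 1200, 600]);
translate([1000, 0, 0]) cube([250, 1200, 750]);
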